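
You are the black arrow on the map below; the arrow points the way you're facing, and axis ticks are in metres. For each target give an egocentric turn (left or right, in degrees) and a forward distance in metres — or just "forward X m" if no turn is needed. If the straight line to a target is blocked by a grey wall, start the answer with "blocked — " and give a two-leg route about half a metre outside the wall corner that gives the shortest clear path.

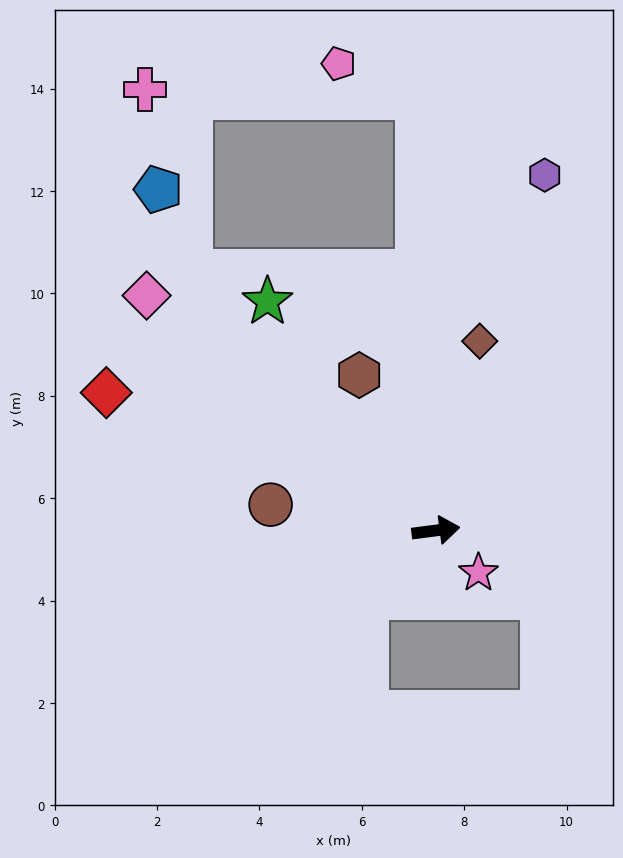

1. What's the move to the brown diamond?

turn left 69°, forward 3.8 m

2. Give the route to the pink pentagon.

blocked — turn left 85°, forward 8.5 m, then turn left 64°, forward 1.7 m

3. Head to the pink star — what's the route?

turn right 52°, forward 1.2 m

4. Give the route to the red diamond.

turn left 150°, forward 7.0 m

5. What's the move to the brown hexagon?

turn left 109°, forward 3.4 m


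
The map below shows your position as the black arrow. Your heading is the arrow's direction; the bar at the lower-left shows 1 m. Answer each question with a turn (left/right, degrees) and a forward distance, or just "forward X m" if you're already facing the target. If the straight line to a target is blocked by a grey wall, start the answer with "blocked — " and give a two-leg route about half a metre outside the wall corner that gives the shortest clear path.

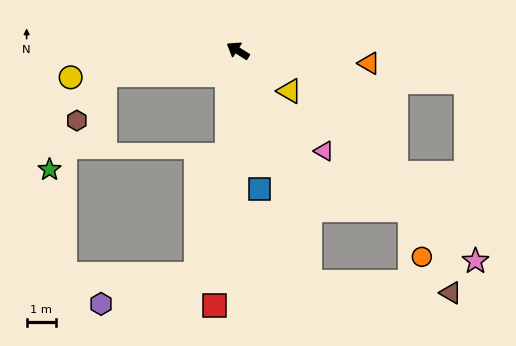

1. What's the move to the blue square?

turn left 131°, forward 4.8 m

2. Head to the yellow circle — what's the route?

turn left 41°, forward 5.8 m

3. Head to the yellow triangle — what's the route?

turn left 174°, forward 2.3 m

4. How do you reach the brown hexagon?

blocked — turn left 42°, forward 4.7 m, then turn left 49°, forward 1.8 m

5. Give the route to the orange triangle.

turn right 153°, forward 4.5 m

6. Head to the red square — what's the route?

turn left 117°, forward 8.8 m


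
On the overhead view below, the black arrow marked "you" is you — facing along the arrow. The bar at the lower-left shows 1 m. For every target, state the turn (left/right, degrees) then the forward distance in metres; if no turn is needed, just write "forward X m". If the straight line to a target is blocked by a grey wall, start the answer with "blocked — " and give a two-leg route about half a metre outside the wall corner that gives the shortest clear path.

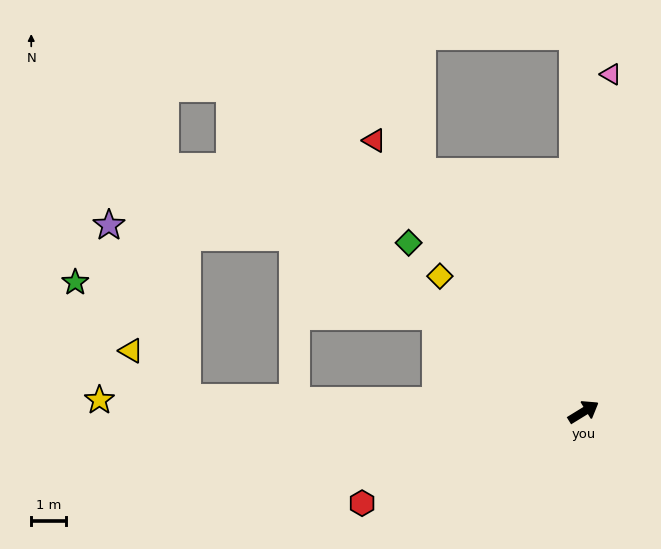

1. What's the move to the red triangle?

turn left 96°, forward 9.9 m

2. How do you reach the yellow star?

turn left 147°, forward 14.0 m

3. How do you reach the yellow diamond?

turn left 105°, forward 5.7 m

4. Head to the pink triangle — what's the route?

turn left 54°, forward 9.8 m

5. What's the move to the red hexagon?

turn left 171°, forward 6.9 m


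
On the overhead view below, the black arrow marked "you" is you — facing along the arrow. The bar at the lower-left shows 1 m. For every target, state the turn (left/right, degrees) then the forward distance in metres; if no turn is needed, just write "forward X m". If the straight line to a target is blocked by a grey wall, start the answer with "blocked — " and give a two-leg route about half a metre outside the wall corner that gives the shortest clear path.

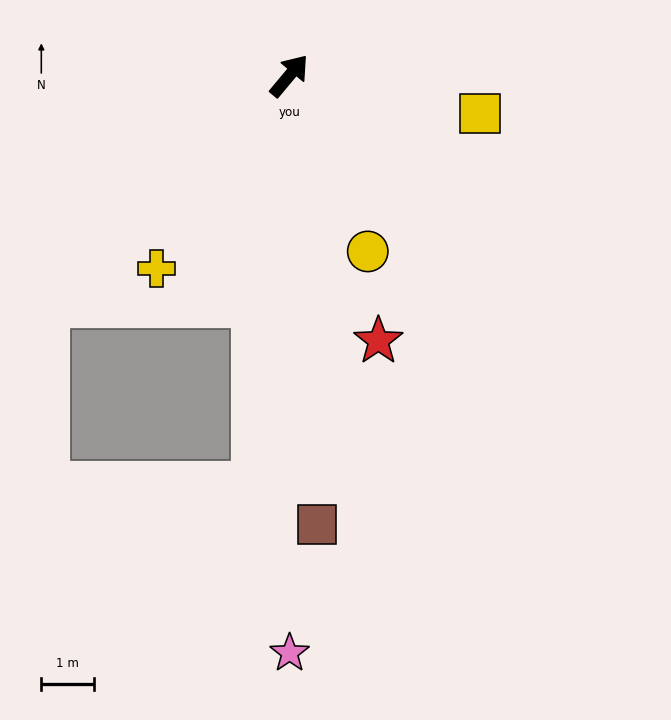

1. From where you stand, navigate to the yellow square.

turn right 61°, forward 3.7 m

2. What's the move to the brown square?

turn right 137°, forward 8.5 m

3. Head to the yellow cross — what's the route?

turn right 175°, forward 4.4 m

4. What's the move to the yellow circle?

turn right 116°, forward 3.6 m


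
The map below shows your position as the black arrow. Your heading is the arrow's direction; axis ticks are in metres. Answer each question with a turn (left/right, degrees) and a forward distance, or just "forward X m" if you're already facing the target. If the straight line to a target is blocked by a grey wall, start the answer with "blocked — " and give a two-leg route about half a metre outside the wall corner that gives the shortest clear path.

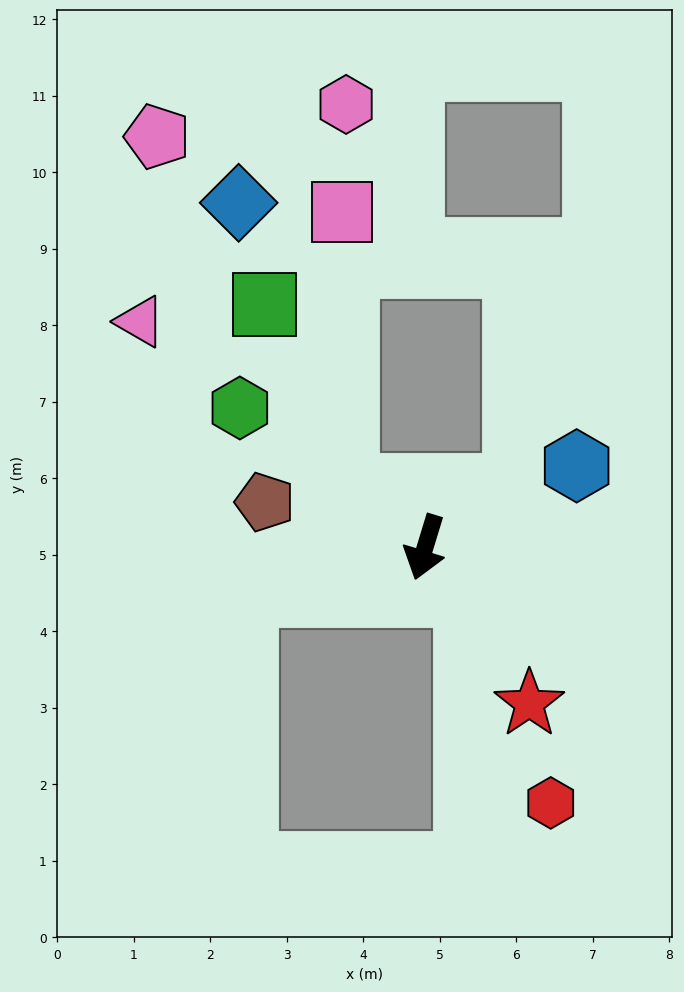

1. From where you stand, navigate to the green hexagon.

turn right 110°, forward 3.0 m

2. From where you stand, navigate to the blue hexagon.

turn left 135°, forward 2.2 m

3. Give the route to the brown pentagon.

turn right 89°, forward 2.2 m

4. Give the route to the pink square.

blocked — turn right 111°, forward 1.3 m, then turn right 51°, forward 3.6 m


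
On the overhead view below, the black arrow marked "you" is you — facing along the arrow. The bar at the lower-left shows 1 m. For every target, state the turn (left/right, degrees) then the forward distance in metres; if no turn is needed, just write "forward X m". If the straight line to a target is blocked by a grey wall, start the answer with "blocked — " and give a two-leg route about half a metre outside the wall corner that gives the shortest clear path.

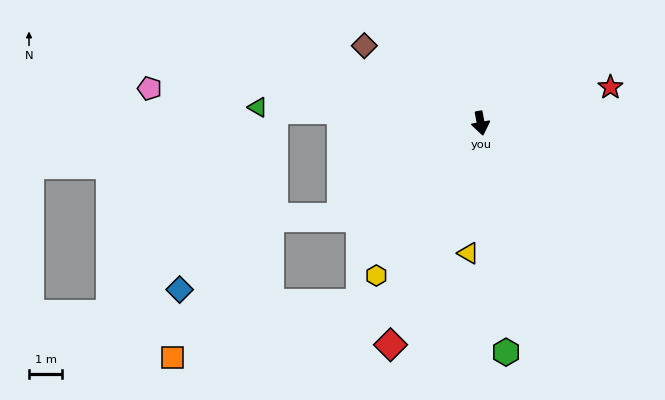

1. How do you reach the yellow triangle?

turn right 16°, forward 3.9 m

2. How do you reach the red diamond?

turn right 33°, forward 7.2 m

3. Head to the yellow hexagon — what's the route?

turn right 45°, forward 5.6 m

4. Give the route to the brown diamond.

turn right 134°, forward 4.2 m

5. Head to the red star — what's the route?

turn left 95°, forward 4.1 m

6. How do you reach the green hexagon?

turn right 4°, forward 7.0 m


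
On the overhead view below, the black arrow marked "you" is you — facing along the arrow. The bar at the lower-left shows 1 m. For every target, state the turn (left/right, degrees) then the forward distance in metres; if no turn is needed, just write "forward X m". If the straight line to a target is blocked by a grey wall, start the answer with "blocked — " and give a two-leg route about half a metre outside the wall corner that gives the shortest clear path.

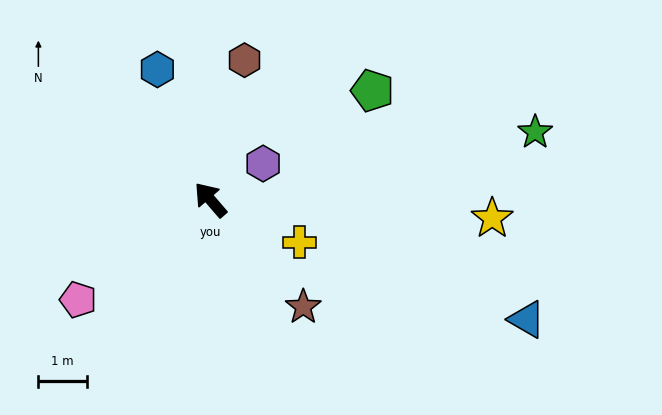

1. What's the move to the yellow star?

turn right 134°, forward 5.8 m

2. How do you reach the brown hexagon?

turn right 54°, forward 3.0 m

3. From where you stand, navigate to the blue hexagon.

turn right 19°, forward 2.9 m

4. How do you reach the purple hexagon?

turn right 96°, forward 1.3 m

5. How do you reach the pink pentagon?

turn left 86°, forward 3.4 m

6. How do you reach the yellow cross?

turn right 156°, forward 2.0 m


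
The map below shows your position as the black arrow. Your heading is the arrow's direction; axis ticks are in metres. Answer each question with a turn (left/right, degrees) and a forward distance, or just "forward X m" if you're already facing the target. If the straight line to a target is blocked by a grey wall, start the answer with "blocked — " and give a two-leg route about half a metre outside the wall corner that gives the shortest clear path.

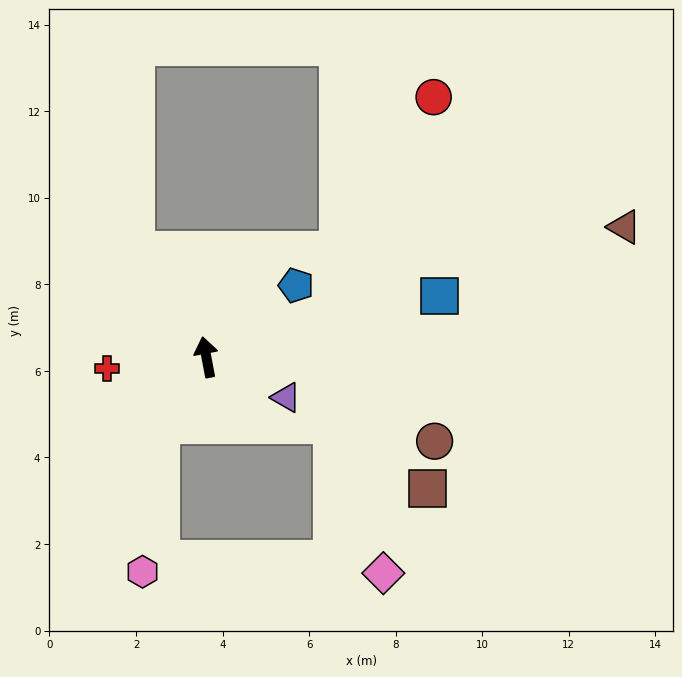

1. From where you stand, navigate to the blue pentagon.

turn right 62°, forward 2.7 m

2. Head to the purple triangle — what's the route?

turn right 128°, forward 2.1 m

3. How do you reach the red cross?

turn left 86°, forward 2.3 m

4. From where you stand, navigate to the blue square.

turn right 86°, forward 5.6 m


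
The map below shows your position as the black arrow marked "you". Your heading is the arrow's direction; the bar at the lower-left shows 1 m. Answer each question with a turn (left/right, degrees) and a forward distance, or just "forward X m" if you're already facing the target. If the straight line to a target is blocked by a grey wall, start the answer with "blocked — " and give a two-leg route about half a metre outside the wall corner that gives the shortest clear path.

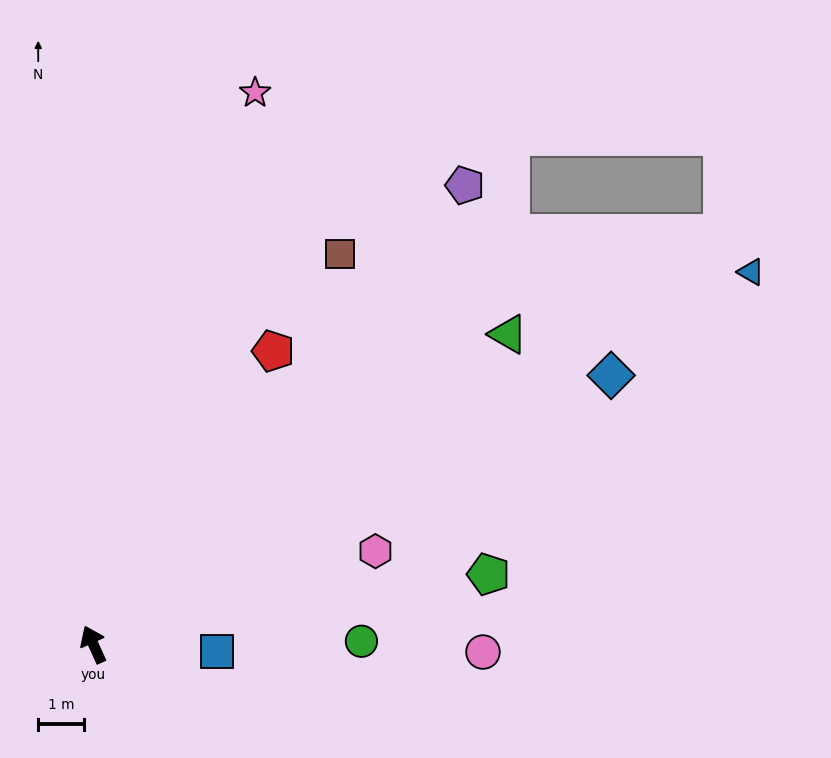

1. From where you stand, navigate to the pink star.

turn right 41°, forward 12.7 m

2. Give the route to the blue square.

turn right 118°, forward 2.7 m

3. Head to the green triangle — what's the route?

turn right 78°, forward 11.4 m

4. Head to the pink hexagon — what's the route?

turn right 96°, forward 6.6 m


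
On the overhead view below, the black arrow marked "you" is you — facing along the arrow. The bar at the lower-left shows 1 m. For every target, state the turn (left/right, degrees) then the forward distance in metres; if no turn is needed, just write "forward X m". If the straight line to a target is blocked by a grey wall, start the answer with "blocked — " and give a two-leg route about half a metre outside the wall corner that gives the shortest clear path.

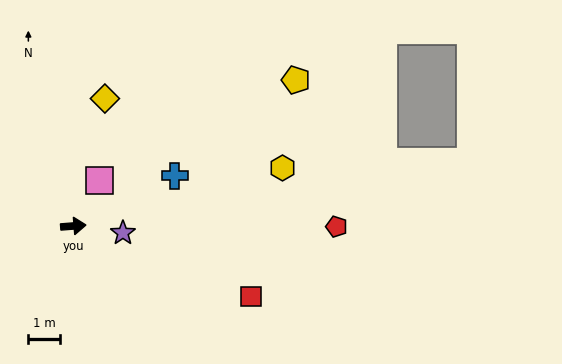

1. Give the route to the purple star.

turn right 12°, forward 1.6 m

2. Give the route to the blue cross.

turn left 22°, forward 3.6 m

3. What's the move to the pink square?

turn left 56°, forward 1.7 m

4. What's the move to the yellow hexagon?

turn left 11°, forward 6.9 m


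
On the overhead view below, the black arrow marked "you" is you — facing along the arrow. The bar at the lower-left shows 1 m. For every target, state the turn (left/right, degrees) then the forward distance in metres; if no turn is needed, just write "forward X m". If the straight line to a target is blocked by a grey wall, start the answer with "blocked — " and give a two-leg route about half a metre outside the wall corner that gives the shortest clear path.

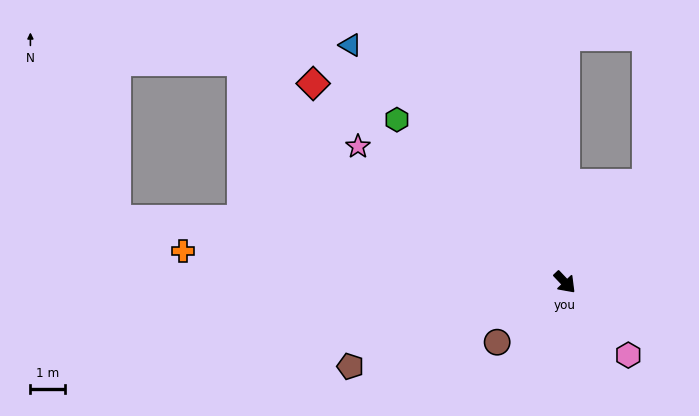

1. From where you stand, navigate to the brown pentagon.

turn right 112°, forward 6.7 m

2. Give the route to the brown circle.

turn right 92°, forward 2.6 m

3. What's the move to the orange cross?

turn right 138°, forward 11.1 m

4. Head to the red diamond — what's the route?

turn right 172°, forward 9.3 m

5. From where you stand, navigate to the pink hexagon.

turn right 2°, forward 2.8 m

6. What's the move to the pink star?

turn right 167°, forward 7.2 m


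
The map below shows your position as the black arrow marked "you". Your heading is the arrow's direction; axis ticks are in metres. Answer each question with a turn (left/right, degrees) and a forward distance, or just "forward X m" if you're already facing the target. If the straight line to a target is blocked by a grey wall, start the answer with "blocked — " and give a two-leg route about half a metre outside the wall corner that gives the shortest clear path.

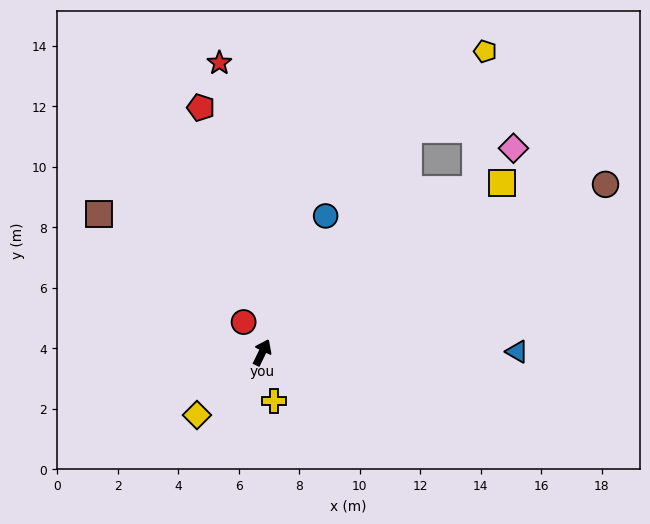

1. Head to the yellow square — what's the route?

turn right 29°, forward 9.7 m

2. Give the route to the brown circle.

turn right 38°, forward 12.6 m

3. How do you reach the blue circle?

forward 5.0 m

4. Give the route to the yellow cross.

turn right 141°, forward 1.7 m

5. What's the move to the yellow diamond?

turn left 160°, forward 3.0 m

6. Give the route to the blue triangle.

turn right 64°, forward 8.4 m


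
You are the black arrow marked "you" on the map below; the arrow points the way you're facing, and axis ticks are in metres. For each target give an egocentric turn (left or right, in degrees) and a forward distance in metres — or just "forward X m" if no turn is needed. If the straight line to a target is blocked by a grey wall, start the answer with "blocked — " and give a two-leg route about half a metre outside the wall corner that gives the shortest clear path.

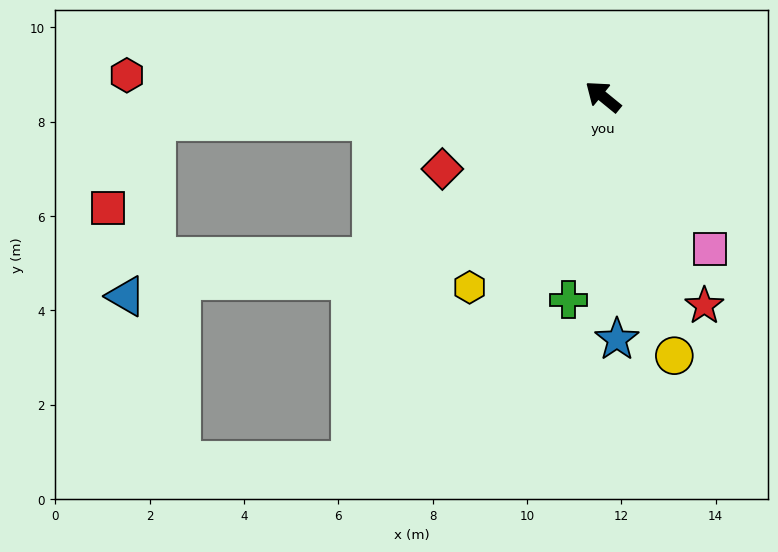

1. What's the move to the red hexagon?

turn left 37°, forward 10.1 m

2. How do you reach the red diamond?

turn left 63°, forward 3.7 m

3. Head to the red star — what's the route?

turn left 155°, forward 4.9 m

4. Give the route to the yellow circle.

turn left 145°, forward 5.7 m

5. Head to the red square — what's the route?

blocked — turn left 42°, forward 9.5 m, then turn left 59°, forward 2.1 m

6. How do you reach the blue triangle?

blocked — turn left 42°, forward 9.5 m, then turn left 78°, forward 3.8 m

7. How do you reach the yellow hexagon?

turn left 94°, forward 4.9 m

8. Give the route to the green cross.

turn left 120°, forward 4.4 m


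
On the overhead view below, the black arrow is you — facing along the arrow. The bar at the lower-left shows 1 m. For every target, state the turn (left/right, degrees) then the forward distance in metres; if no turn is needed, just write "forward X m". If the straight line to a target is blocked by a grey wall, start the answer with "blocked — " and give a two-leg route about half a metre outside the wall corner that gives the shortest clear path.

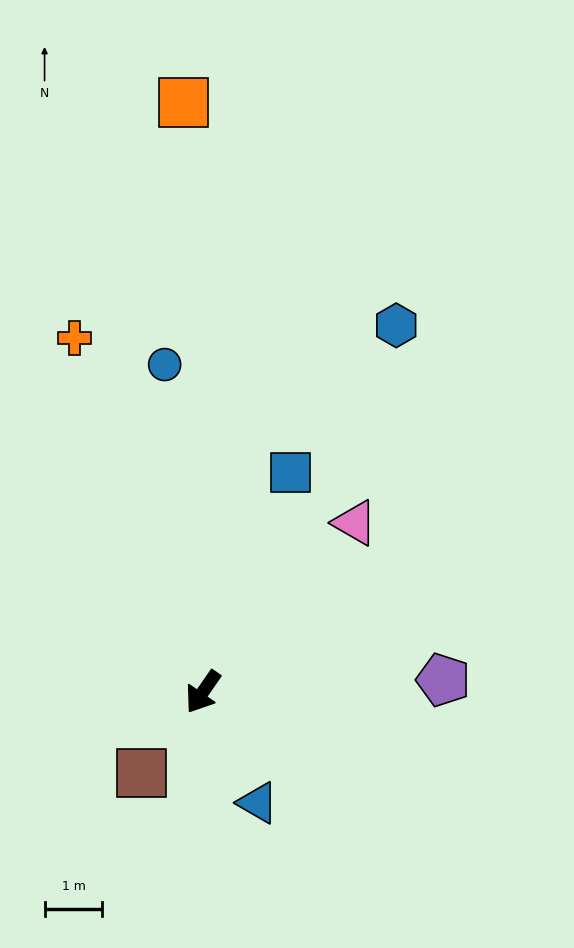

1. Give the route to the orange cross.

turn right 125°, forward 6.5 m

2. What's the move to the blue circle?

turn right 139°, forward 5.7 m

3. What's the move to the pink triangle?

turn left 173°, forward 3.9 m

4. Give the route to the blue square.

turn right 167°, forward 4.1 m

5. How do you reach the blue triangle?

turn left 61°, forward 2.1 m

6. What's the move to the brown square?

turn right 2°, forward 1.8 m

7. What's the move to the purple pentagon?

turn left 128°, forward 4.2 m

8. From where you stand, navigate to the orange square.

turn right 144°, forward 10.2 m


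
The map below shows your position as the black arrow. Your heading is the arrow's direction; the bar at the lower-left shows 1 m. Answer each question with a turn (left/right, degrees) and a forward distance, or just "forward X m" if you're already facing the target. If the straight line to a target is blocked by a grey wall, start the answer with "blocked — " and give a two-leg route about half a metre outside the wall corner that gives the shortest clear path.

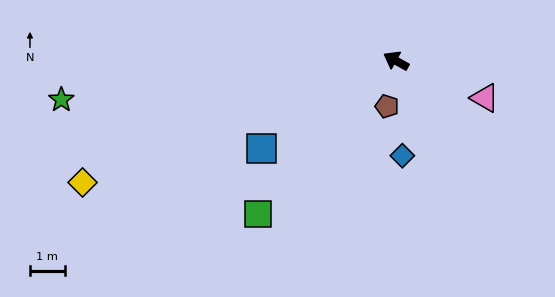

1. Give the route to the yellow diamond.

turn left 50°, forward 9.7 m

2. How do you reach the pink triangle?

turn right 174°, forward 2.8 m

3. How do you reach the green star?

turn left 36°, forward 9.7 m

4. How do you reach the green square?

turn left 77°, forward 5.9 m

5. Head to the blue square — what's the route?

turn left 62°, forward 4.6 m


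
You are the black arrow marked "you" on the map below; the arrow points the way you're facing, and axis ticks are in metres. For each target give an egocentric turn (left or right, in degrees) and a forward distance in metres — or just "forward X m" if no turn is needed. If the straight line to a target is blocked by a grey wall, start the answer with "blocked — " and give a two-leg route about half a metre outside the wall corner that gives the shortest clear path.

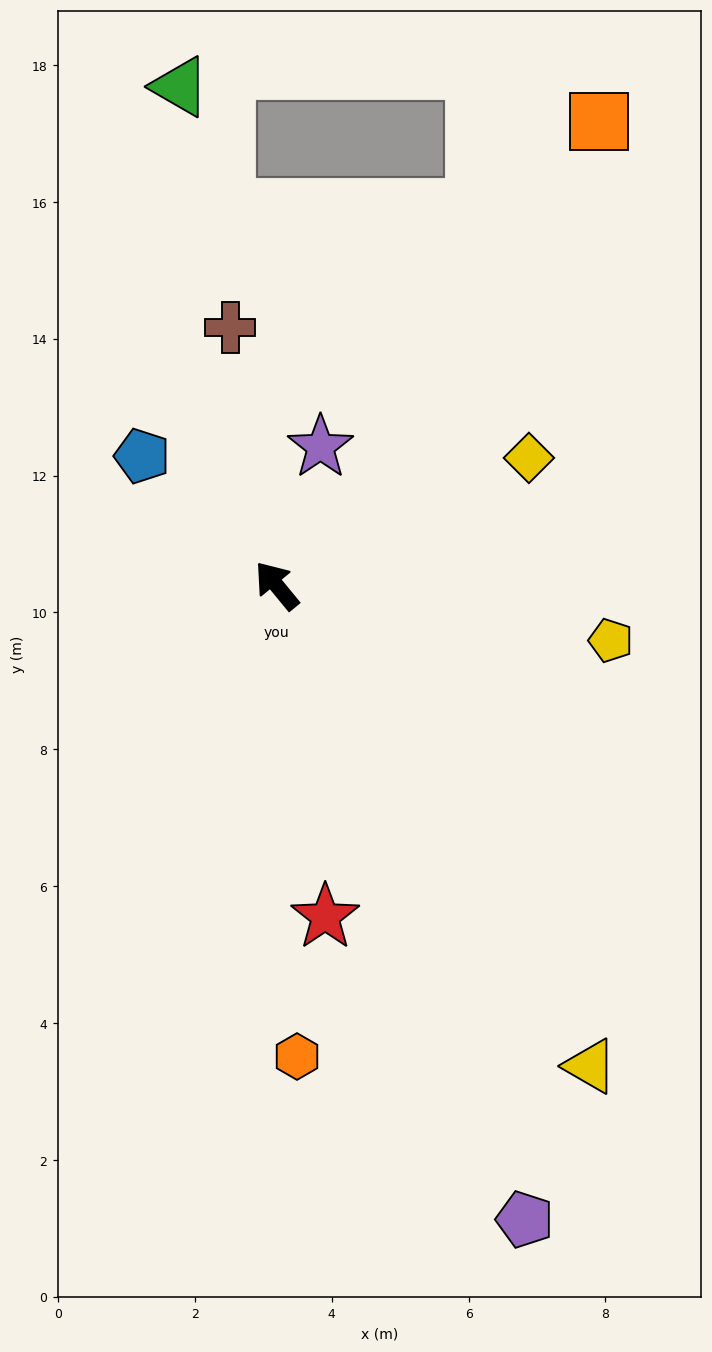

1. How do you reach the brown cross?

turn right 29°, forward 3.8 m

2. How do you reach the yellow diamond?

turn right 103°, forward 4.1 m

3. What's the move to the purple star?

turn right 57°, forward 2.1 m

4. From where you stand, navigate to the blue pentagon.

turn left 7°, forward 2.7 m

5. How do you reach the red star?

turn left 149°, forward 4.9 m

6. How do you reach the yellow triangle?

turn left 174°, forward 8.4 m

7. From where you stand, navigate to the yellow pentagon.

turn right 139°, forward 4.9 m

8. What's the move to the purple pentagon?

turn left 162°, forward 10.0 m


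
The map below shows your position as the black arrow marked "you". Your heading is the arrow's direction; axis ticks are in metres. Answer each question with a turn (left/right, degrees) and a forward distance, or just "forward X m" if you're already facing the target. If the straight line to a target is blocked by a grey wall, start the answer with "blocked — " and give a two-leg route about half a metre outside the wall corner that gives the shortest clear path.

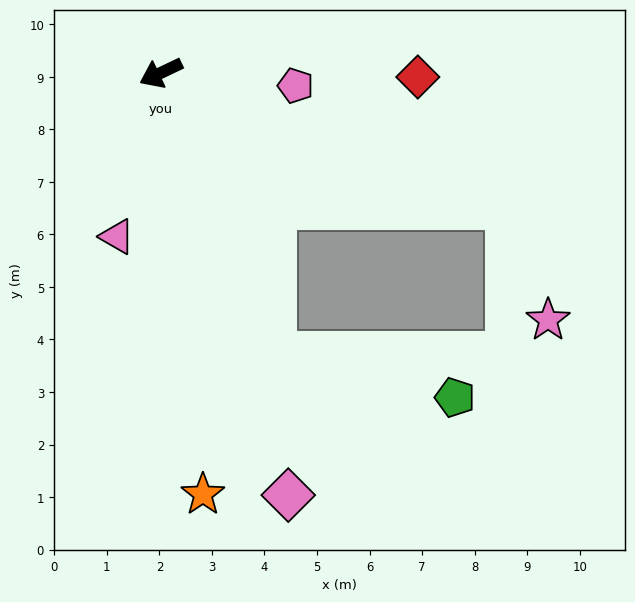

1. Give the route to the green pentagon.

blocked — turn left 87°, forward 5.8 m, then turn left 54°, forward 3.5 m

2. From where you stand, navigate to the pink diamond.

turn left 81°, forward 8.4 m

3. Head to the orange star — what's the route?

turn left 70°, forward 8.1 m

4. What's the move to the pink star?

blocked — turn left 133°, forward 7.1 m, then turn right 49°, forward 2.3 m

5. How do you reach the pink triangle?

turn left 49°, forward 3.2 m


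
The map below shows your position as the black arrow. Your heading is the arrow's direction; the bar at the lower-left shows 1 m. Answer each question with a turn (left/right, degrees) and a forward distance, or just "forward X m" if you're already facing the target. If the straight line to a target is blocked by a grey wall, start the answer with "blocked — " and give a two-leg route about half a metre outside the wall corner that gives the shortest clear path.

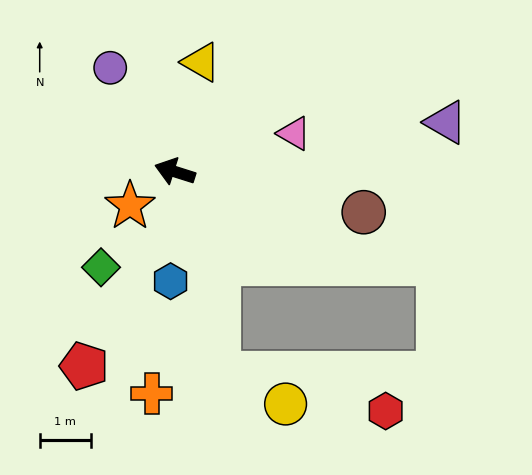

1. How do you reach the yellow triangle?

turn right 86°, forward 2.2 m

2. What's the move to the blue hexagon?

turn left 105°, forward 2.1 m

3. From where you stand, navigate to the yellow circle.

blocked — turn left 120°, forward 4.0 m, then turn left 52°, forward 1.4 m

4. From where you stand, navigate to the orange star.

turn left 55°, forward 1.1 m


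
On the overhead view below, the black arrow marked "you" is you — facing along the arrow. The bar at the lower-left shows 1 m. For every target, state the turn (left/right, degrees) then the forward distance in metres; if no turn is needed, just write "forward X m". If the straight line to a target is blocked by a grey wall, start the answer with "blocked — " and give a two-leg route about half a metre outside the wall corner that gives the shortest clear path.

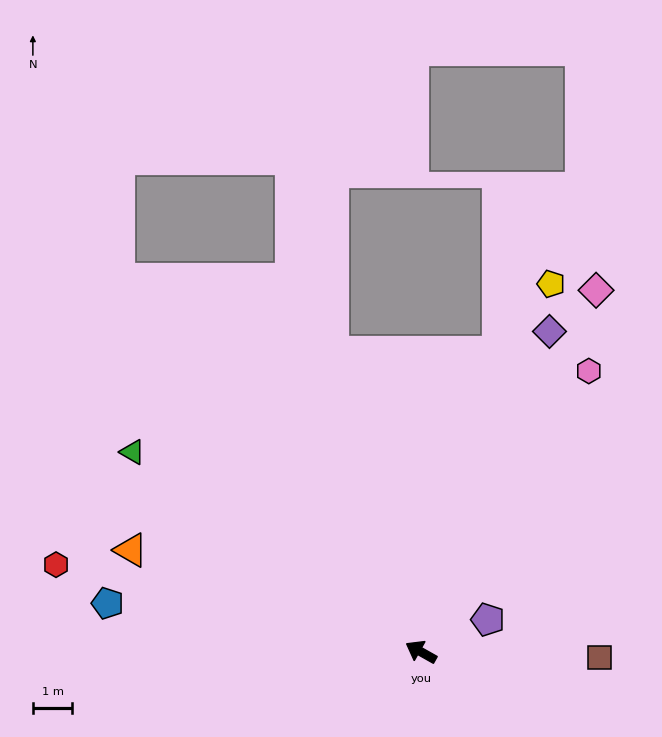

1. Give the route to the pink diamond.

turn right 86°, forward 10.2 m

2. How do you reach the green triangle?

turn right 5°, forward 8.9 m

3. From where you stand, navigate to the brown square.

turn right 152°, forward 4.5 m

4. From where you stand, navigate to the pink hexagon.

turn right 91°, forward 8.3 m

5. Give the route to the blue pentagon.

turn left 21°, forward 8.0 m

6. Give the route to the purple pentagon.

turn right 125°, forward 1.9 m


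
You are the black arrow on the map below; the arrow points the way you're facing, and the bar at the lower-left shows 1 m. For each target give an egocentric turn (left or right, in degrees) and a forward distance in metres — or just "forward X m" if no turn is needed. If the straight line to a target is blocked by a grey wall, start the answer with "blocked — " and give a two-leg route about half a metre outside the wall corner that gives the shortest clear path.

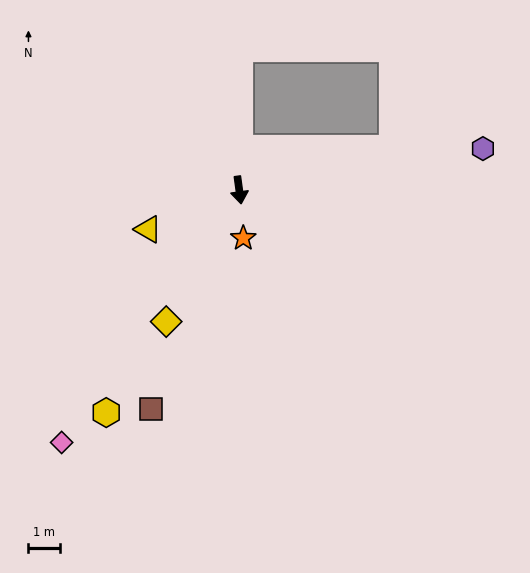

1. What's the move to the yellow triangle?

turn right 74°, forward 3.1 m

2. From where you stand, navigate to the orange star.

turn right 3°, forward 1.5 m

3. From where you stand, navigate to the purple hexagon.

turn left 92°, forward 7.7 m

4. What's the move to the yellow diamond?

turn right 37°, forward 4.7 m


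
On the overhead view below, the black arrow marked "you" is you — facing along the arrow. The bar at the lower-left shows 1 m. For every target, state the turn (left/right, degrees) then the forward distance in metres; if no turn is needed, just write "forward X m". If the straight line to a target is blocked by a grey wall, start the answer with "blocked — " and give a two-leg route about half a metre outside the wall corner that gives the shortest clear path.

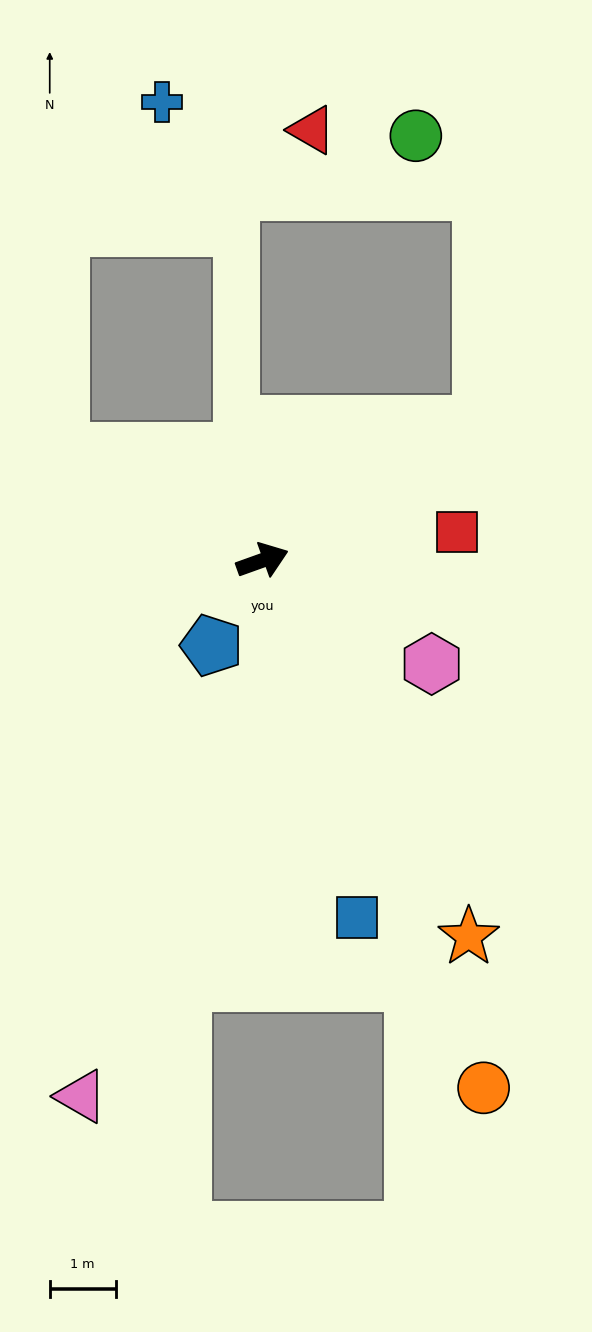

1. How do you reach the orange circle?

turn right 87°, forward 8.7 m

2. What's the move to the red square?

turn right 11°, forward 3.0 m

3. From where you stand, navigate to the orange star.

turn right 81°, forward 6.5 m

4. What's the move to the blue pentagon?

turn right 141°, forward 1.5 m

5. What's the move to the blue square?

turn right 95°, forward 5.6 m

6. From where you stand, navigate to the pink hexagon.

turn right 51°, forward 3.0 m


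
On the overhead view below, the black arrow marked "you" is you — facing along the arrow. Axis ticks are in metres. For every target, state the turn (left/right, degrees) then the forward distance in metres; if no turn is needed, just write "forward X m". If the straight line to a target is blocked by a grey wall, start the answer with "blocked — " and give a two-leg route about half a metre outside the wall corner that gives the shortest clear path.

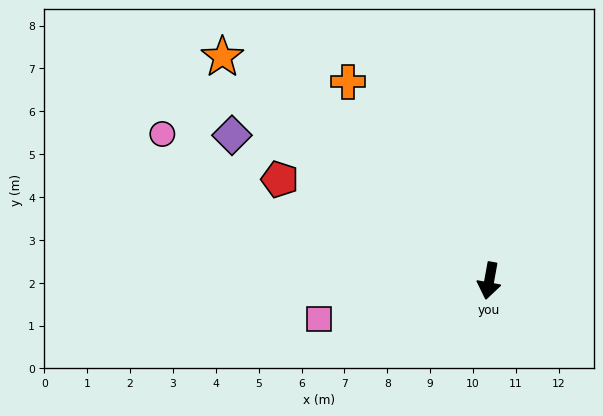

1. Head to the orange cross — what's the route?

turn right 134°, forward 5.7 m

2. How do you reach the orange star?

turn right 120°, forward 8.1 m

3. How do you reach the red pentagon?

turn right 106°, forward 5.4 m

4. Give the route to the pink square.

turn right 67°, forward 4.1 m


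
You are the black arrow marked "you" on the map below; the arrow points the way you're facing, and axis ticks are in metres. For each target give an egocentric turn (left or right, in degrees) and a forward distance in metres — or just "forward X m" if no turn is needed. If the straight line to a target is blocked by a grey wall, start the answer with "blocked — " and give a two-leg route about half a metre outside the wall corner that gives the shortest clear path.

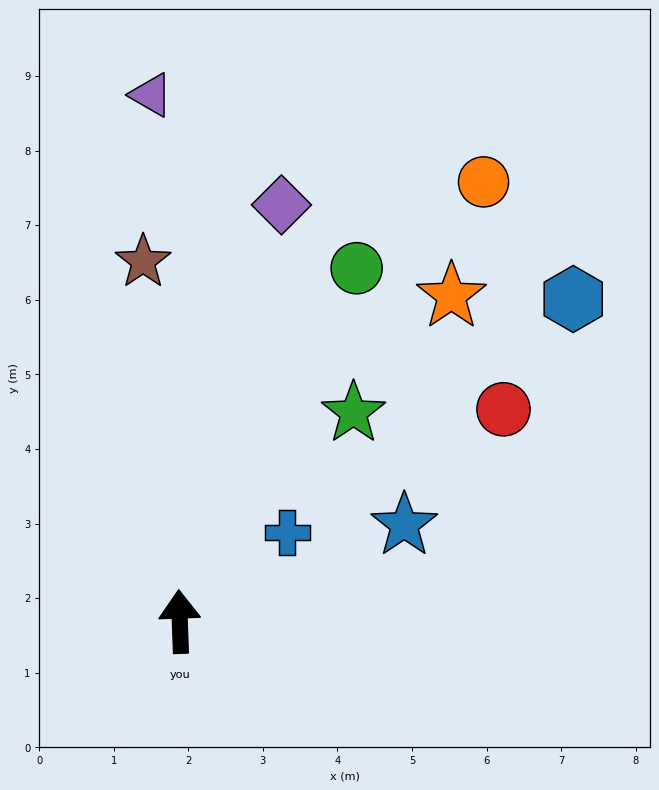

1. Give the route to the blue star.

turn right 69°, forward 3.3 m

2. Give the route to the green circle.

turn right 29°, forward 5.3 m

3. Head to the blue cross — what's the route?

turn right 52°, forward 1.9 m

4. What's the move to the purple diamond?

turn right 16°, forward 5.8 m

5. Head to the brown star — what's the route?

turn left 4°, forward 4.9 m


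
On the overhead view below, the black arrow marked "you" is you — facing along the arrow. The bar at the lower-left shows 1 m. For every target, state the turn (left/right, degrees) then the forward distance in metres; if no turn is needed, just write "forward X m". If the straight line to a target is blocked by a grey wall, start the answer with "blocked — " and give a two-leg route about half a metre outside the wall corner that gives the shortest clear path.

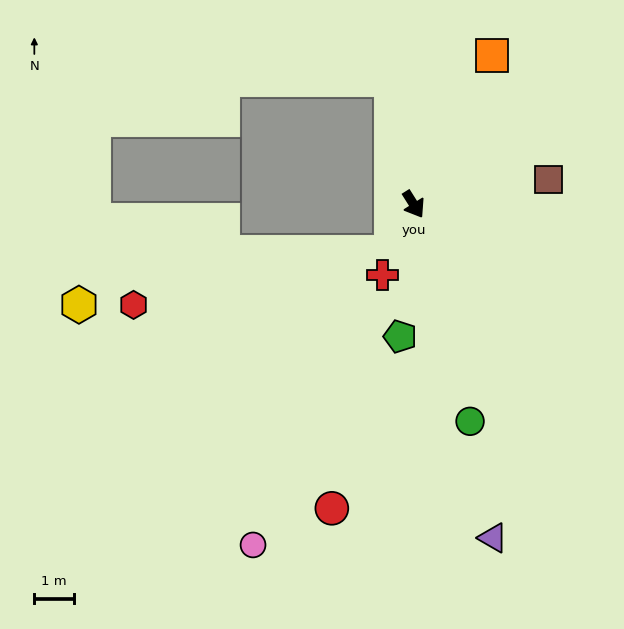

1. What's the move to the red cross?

turn right 56°, forward 2.0 m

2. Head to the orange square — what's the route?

turn left 120°, forward 4.3 m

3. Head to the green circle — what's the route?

turn right 18°, forward 5.7 m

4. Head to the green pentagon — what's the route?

turn right 38°, forward 3.4 m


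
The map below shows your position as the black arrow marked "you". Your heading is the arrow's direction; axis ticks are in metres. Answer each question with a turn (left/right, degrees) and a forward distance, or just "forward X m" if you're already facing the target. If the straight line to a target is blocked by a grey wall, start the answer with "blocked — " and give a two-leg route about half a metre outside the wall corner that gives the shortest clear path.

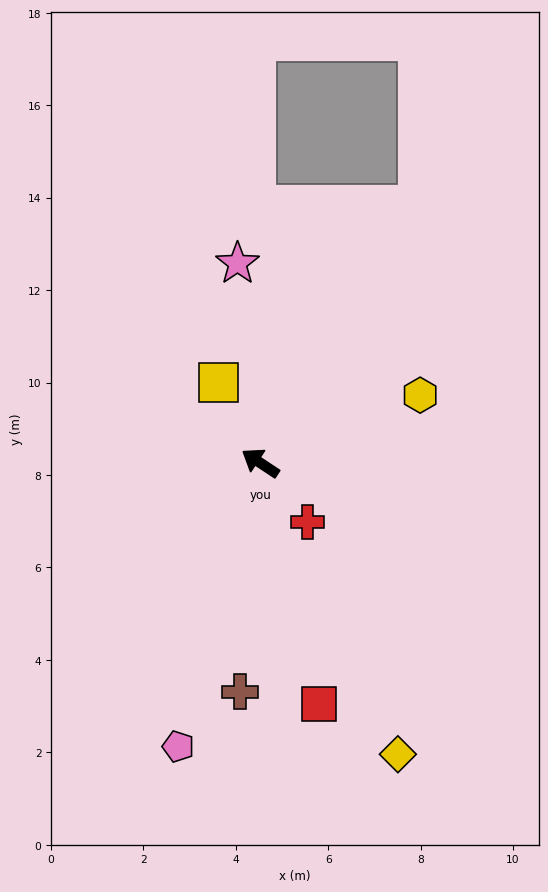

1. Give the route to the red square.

turn left 137°, forward 5.4 m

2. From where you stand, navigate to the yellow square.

turn right 29°, forward 2.0 m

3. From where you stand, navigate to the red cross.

turn left 162°, forward 1.6 m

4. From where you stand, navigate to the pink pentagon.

turn left 107°, forward 6.4 m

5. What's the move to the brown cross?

turn left 118°, forward 5.0 m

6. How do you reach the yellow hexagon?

turn right 124°, forward 3.8 m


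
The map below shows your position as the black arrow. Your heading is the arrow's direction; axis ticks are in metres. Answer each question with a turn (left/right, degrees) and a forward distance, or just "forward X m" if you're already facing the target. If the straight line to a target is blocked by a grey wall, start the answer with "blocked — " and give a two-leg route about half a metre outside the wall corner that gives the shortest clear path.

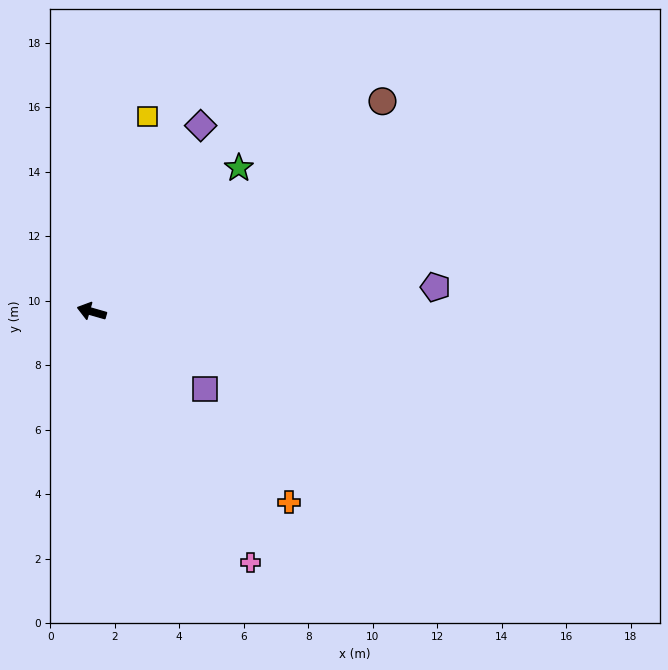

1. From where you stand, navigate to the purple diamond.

turn right 104°, forward 6.7 m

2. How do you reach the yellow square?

turn right 90°, forward 6.3 m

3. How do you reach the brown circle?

turn right 128°, forward 11.1 m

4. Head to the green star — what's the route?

turn right 120°, forward 6.4 m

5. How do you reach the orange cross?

turn left 152°, forward 8.5 m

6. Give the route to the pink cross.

turn left 138°, forward 9.2 m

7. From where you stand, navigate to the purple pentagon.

turn right 160°, forward 10.7 m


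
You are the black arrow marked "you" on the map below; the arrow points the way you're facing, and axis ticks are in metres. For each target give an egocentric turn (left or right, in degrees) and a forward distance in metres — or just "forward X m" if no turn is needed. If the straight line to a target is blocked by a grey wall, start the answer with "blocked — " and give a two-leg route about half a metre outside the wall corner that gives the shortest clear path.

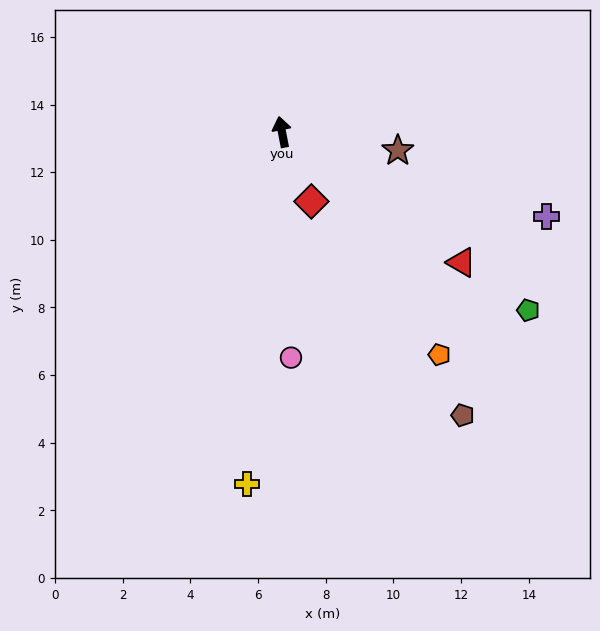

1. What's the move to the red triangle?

turn right 137°, forward 6.6 m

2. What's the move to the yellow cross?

turn left 163°, forward 10.5 m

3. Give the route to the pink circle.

turn left 171°, forward 6.7 m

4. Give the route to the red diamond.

turn right 168°, forward 2.2 m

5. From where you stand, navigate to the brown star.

turn right 110°, forward 3.5 m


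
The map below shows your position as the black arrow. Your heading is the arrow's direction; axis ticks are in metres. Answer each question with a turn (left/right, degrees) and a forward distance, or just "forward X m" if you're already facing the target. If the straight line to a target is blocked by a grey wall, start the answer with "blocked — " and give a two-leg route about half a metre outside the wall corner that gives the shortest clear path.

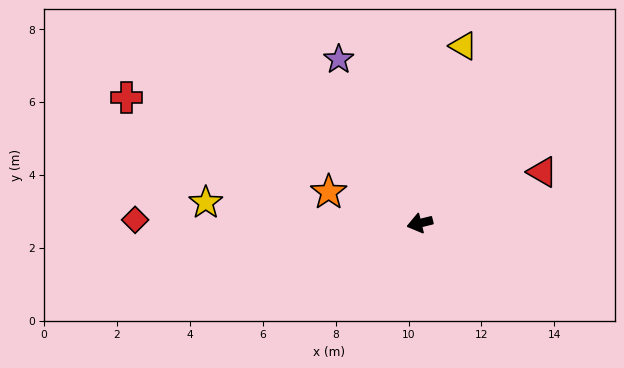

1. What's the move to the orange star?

turn right 33°, forward 2.6 m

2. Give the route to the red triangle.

turn right 171°, forward 3.6 m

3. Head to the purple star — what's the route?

turn right 78°, forward 5.0 m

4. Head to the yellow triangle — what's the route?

turn right 118°, forward 5.0 m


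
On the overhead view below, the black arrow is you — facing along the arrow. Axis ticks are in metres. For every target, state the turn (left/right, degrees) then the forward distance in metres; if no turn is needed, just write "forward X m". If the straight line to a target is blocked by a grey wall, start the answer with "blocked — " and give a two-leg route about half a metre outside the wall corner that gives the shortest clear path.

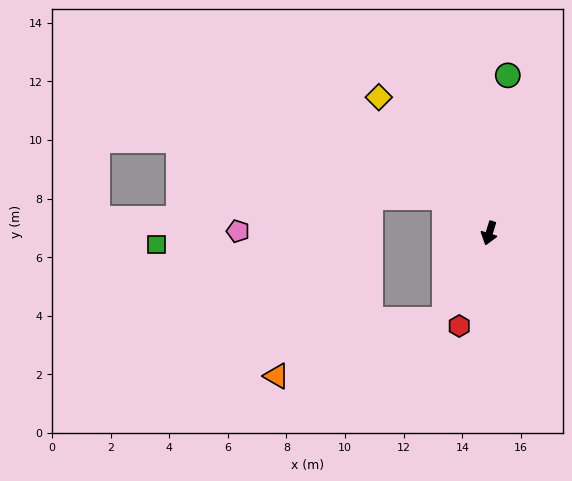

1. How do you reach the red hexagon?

forward 3.3 m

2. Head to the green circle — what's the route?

turn right 170°, forward 5.4 m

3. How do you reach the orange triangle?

blocked — turn right 11°, forward 3.3 m, then turn right 43°, forward 6.0 m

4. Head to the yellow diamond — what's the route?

turn right 124°, forward 6.0 m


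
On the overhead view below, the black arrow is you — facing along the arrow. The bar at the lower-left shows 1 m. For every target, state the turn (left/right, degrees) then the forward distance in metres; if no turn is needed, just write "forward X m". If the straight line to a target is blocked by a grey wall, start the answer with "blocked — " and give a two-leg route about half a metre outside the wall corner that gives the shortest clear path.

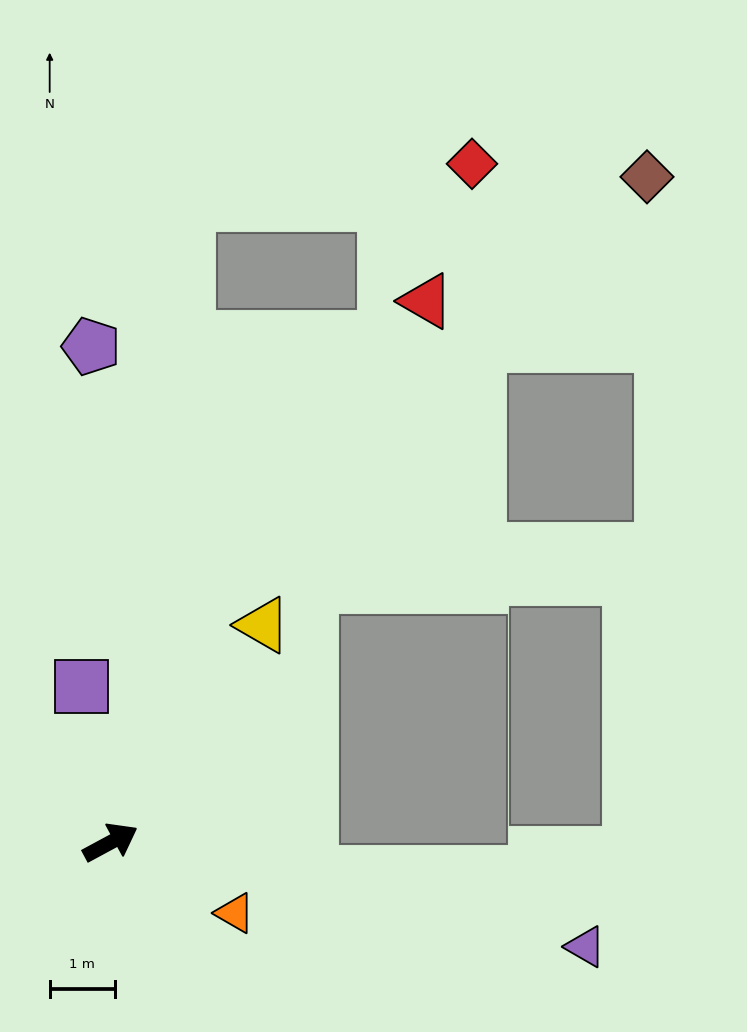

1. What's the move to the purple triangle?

turn right 41°, forward 7.5 m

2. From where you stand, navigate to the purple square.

turn left 72°, forward 2.4 m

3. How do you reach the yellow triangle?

turn left 27°, forward 4.1 m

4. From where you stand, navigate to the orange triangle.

turn right 58°, forward 2.2 m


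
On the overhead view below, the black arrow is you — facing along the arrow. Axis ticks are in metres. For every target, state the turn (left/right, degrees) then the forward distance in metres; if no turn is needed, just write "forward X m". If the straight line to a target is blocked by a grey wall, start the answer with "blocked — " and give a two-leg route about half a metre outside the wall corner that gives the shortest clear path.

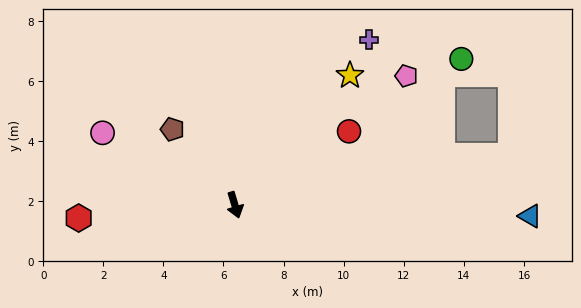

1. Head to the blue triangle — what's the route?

turn left 71°, forward 9.8 m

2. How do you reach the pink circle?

turn right 135°, forward 5.0 m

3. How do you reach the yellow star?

turn left 122°, forward 5.8 m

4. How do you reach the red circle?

turn left 106°, forward 4.5 m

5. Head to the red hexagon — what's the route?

turn right 102°, forward 5.2 m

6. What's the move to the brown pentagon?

turn right 157°, forward 3.3 m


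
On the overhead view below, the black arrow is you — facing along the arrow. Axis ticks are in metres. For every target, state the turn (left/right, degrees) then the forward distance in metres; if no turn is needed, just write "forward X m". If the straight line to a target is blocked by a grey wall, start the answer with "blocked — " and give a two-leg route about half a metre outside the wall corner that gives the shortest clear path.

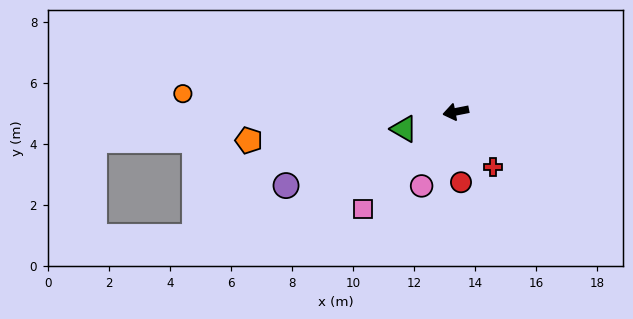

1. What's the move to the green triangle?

turn left 7°, forward 1.8 m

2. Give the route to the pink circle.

turn left 54°, forward 2.7 m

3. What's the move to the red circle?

turn left 83°, forward 2.3 m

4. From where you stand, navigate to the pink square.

turn left 35°, forward 4.4 m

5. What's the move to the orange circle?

turn right 15°, forward 9.0 m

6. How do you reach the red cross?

turn left 113°, forward 2.2 m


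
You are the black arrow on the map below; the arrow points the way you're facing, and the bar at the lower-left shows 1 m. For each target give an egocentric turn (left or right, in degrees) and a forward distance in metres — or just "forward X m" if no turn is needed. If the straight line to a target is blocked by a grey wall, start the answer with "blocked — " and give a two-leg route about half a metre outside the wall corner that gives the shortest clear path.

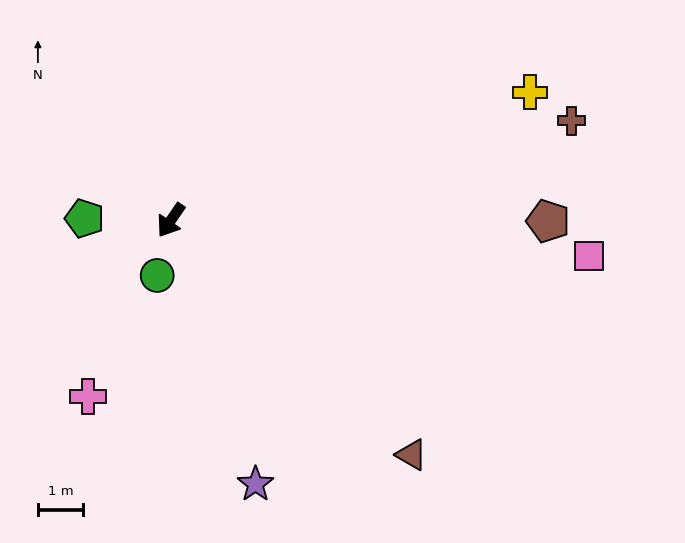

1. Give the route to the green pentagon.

turn right 57°, forward 1.9 m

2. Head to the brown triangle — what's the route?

turn left 80°, forward 7.4 m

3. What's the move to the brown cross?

turn left 138°, forward 9.1 m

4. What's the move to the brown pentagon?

turn left 124°, forward 8.3 m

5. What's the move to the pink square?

turn left 120°, forward 9.2 m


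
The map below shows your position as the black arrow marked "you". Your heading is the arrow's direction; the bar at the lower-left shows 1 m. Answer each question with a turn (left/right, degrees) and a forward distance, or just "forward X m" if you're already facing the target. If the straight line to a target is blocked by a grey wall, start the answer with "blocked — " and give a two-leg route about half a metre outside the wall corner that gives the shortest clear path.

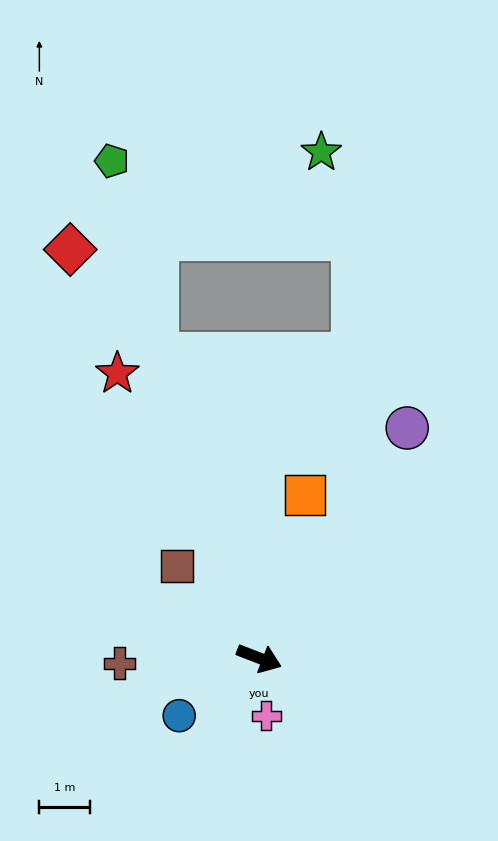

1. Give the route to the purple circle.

turn left 78°, forward 5.4 m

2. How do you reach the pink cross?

turn right 62°, forward 1.1 m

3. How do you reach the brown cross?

turn right 157°, forward 2.8 m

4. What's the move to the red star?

turn left 138°, forward 6.3 m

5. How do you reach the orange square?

turn left 95°, forward 3.3 m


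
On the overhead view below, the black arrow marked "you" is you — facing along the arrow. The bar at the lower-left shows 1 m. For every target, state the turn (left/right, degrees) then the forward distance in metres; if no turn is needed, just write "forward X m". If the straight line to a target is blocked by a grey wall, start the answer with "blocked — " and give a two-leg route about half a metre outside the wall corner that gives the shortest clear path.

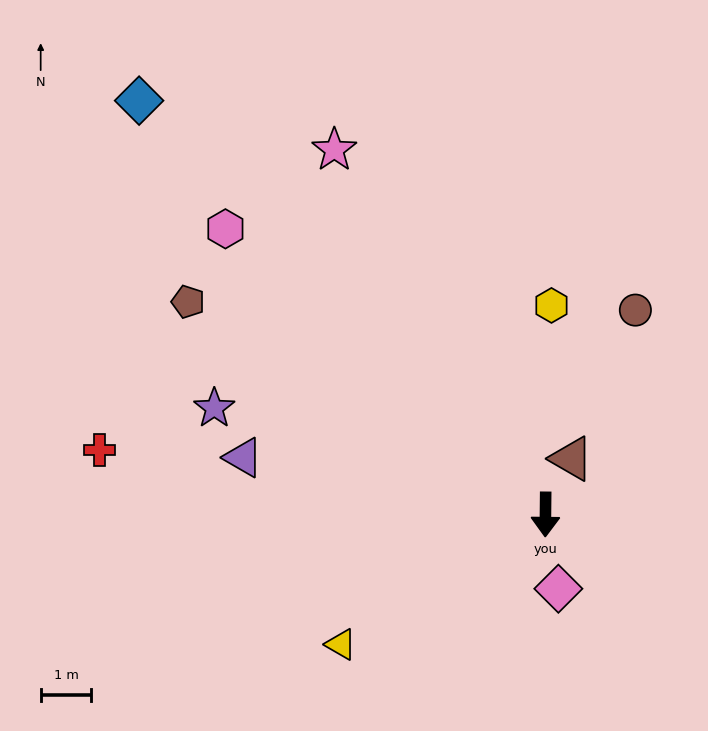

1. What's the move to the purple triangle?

turn right 100°, forward 6.1 m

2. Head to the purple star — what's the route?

turn right 107°, forward 6.9 m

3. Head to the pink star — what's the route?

turn right 149°, forward 8.3 m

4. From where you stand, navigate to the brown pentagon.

turn right 120°, forward 8.2 m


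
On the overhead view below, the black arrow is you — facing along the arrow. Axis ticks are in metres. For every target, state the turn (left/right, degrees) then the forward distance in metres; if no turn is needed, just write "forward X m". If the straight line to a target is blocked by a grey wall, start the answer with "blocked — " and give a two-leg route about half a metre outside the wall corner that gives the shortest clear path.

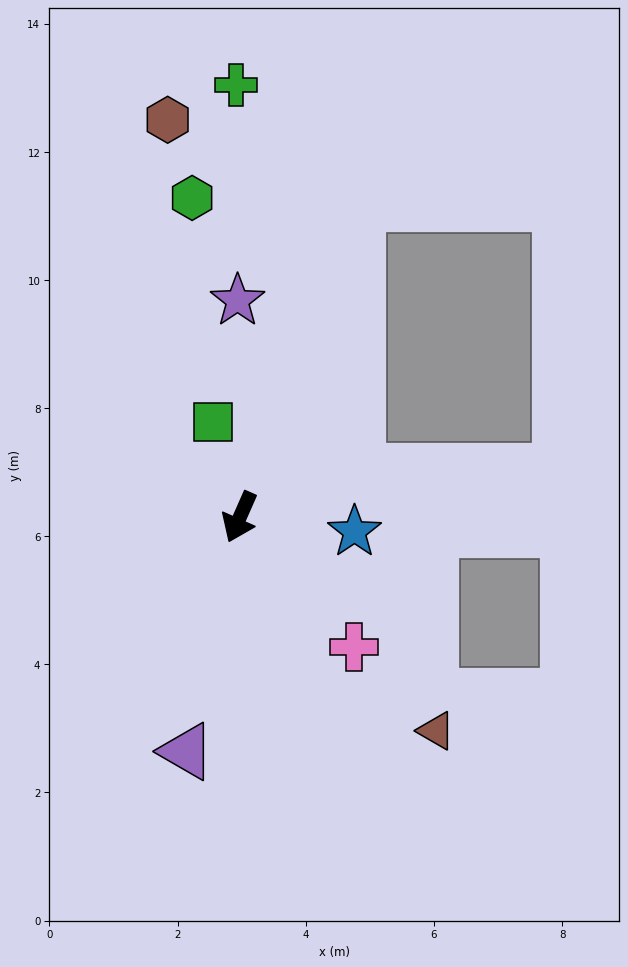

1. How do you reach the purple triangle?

turn left 11°, forward 3.8 m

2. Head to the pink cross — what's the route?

turn left 65°, forward 2.7 m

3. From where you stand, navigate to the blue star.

turn left 107°, forward 1.8 m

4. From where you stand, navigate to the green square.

turn right 141°, forward 1.5 m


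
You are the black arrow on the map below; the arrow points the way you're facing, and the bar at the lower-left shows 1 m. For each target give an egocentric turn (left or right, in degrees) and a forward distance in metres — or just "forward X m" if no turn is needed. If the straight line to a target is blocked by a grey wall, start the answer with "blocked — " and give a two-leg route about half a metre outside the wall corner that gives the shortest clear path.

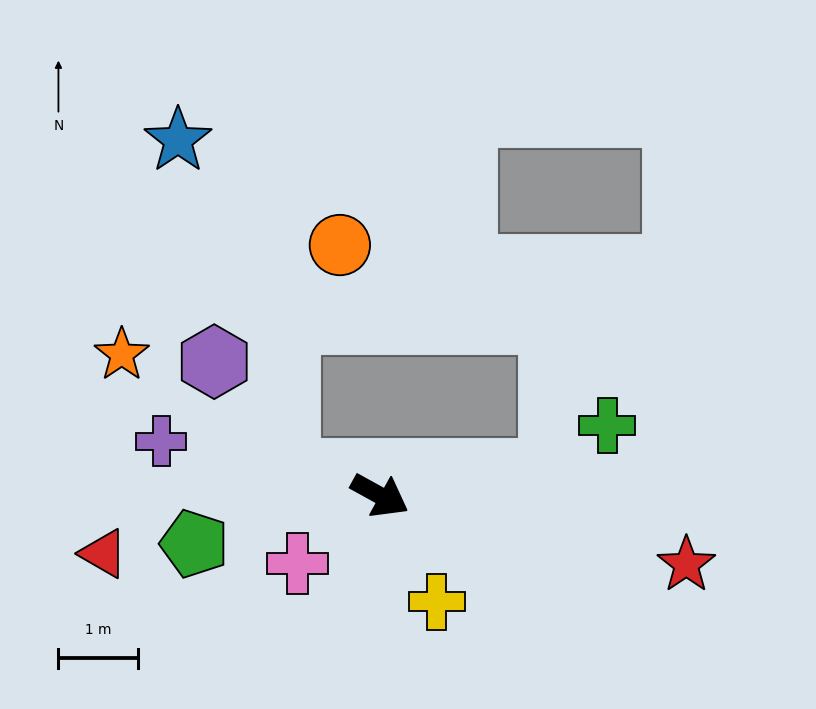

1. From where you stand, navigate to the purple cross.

turn right 165°, forward 2.8 m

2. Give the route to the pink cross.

turn right 112°, forward 1.4 m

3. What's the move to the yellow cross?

turn right 33°, forward 1.5 m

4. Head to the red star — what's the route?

turn left 16°, forward 4.0 m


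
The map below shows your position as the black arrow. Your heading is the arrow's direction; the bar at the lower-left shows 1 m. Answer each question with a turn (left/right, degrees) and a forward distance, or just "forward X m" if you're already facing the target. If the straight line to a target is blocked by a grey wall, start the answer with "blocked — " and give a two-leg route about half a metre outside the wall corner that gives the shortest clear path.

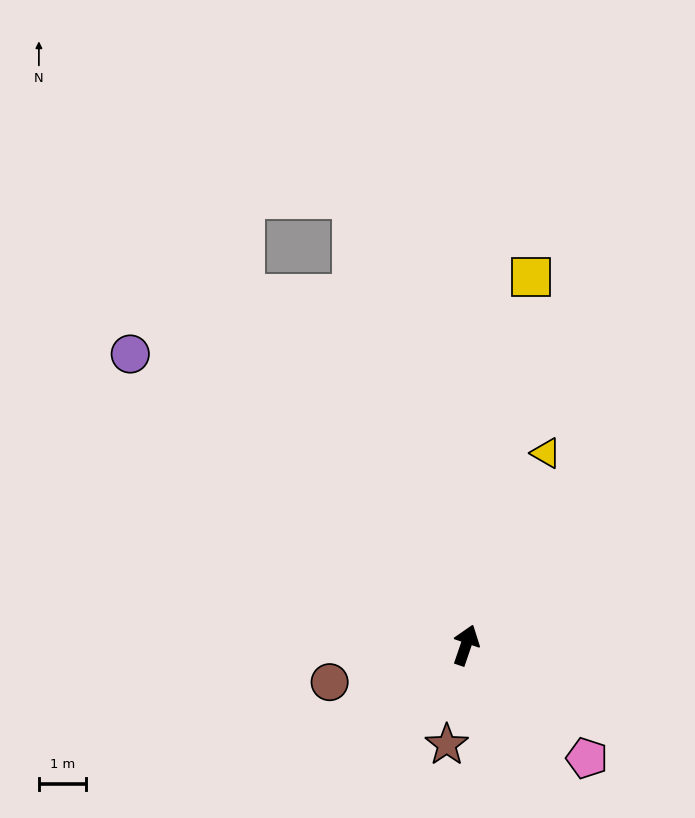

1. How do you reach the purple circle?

turn left 68°, forward 9.3 m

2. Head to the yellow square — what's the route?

turn left 9°, forward 7.9 m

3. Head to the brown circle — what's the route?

turn left 124°, forward 3.0 m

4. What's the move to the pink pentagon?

turn right 114°, forward 3.5 m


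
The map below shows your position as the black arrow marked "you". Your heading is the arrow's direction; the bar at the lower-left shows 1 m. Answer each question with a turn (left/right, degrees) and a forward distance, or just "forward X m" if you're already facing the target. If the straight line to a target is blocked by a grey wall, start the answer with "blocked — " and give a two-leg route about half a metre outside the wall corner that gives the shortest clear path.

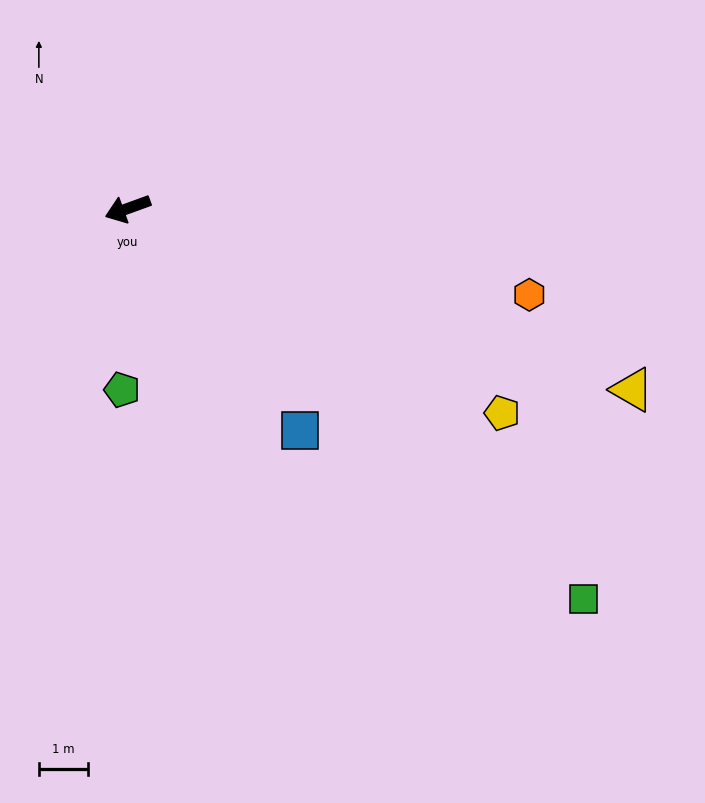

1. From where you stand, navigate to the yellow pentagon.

turn left 131°, forward 8.7 m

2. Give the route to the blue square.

turn left 108°, forward 5.7 m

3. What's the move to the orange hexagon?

turn left 148°, forward 8.3 m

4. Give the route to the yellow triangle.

turn left 140°, forward 10.9 m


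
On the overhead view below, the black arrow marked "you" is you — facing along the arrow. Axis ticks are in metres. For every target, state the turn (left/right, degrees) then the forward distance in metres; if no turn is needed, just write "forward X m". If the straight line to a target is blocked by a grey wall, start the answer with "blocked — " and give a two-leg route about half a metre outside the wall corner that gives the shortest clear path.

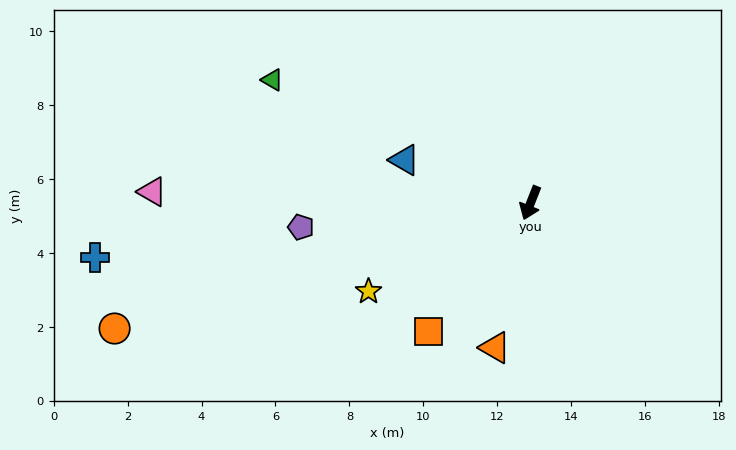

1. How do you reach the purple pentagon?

turn right 62°, forward 6.2 m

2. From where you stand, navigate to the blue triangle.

turn right 87°, forward 3.6 m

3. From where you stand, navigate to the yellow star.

turn right 40°, forward 5.0 m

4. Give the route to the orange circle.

turn right 52°, forward 11.8 m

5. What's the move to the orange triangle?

turn left 8°, forward 4.0 m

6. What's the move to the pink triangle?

turn right 70°, forward 10.2 m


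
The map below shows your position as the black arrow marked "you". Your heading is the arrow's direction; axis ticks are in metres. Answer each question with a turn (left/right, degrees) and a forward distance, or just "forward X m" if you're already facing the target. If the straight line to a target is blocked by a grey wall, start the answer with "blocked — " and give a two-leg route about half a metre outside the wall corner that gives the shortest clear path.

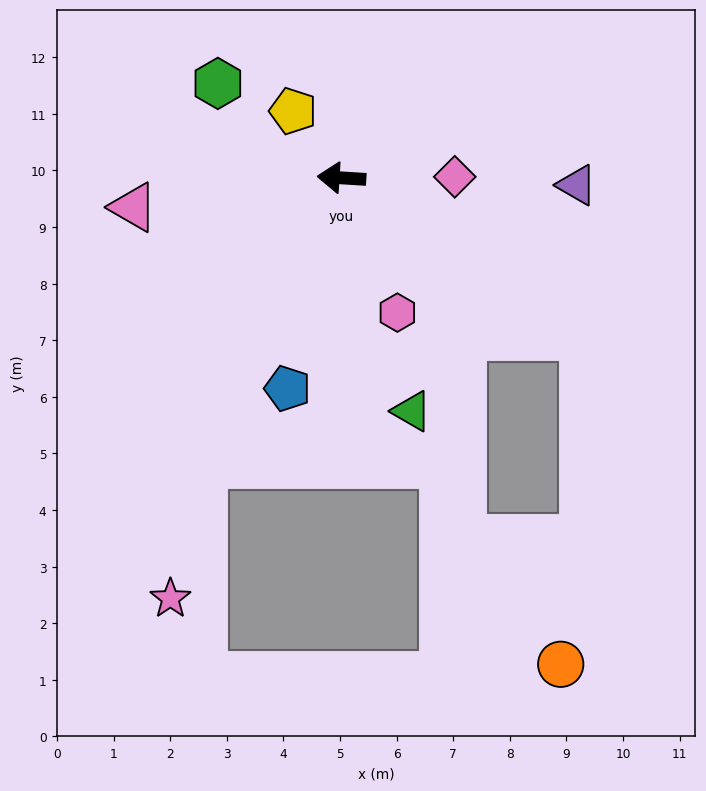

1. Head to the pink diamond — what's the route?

turn right 176°, forward 2.0 m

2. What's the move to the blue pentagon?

turn left 79°, forward 3.8 m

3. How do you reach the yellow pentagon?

turn right 50°, forward 1.5 m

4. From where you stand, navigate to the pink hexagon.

turn left 116°, forward 2.6 m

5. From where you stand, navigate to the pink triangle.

turn left 12°, forward 3.7 m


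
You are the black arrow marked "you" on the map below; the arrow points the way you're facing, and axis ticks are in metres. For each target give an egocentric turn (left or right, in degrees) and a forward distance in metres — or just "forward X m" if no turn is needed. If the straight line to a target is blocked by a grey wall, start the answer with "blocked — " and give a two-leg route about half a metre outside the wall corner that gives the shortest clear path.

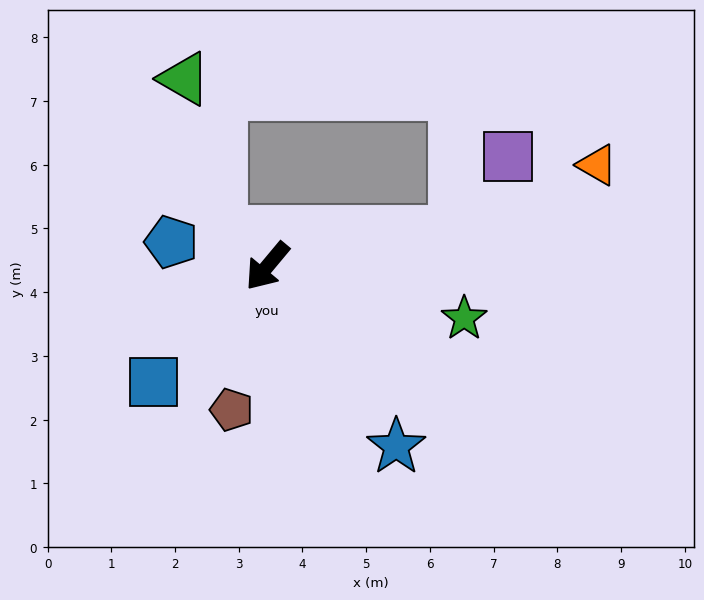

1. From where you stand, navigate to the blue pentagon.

turn right 64°, forward 1.6 m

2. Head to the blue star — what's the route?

turn left 75°, forward 3.5 m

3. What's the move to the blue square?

turn right 5°, forward 2.6 m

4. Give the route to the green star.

turn left 115°, forward 3.2 m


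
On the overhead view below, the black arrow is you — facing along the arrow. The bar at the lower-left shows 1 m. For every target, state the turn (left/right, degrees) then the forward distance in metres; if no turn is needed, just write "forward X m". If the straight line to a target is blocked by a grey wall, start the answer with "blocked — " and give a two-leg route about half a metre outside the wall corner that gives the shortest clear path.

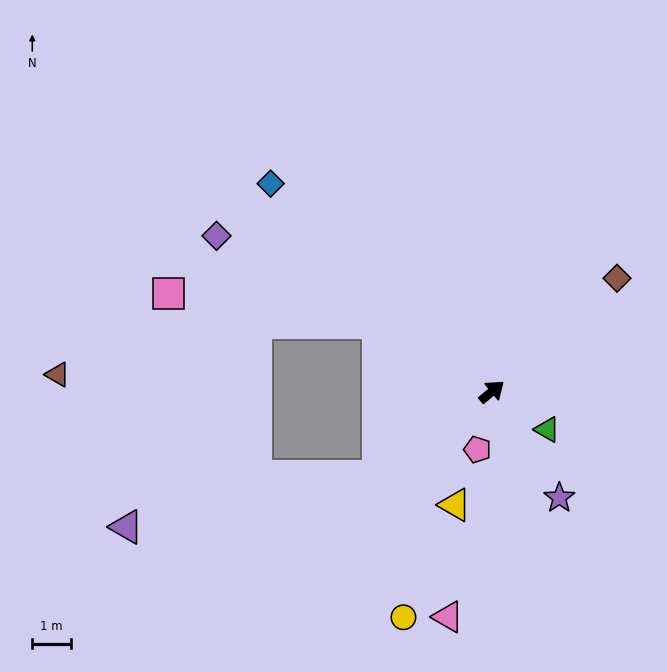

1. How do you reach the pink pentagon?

turn right 144°, forward 1.6 m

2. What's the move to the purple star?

turn right 97°, forward 3.3 m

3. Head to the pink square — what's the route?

blocked — turn left 109°, forward 3.5 m, then turn left 23°, forward 5.5 m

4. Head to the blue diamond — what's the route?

turn left 97°, forward 7.9 m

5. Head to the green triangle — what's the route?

turn right 74°, forward 1.7 m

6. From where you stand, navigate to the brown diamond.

turn left 2°, forward 4.4 m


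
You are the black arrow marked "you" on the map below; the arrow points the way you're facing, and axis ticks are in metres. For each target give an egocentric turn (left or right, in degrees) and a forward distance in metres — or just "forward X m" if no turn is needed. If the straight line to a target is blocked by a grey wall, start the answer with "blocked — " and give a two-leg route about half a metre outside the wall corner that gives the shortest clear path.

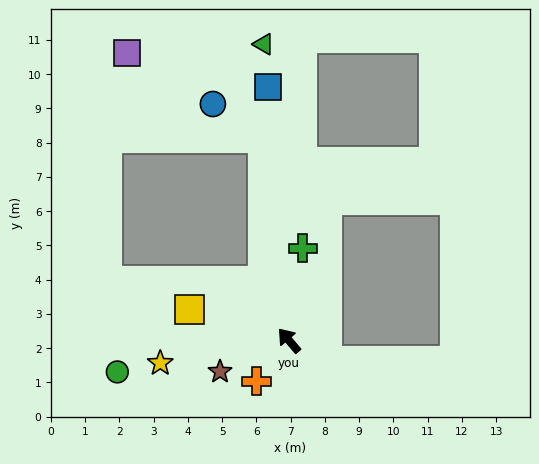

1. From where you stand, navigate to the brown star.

turn left 74°, forward 2.2 m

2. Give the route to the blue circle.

blocked — turn right 33°, forward 5.9 m, then turn left 47°, forward 1.8 m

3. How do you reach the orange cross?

turn left 101°, forward 1.5 m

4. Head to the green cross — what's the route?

turn right 49°, forward 2.7 m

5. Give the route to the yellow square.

turn left 32°, forward 3.0 m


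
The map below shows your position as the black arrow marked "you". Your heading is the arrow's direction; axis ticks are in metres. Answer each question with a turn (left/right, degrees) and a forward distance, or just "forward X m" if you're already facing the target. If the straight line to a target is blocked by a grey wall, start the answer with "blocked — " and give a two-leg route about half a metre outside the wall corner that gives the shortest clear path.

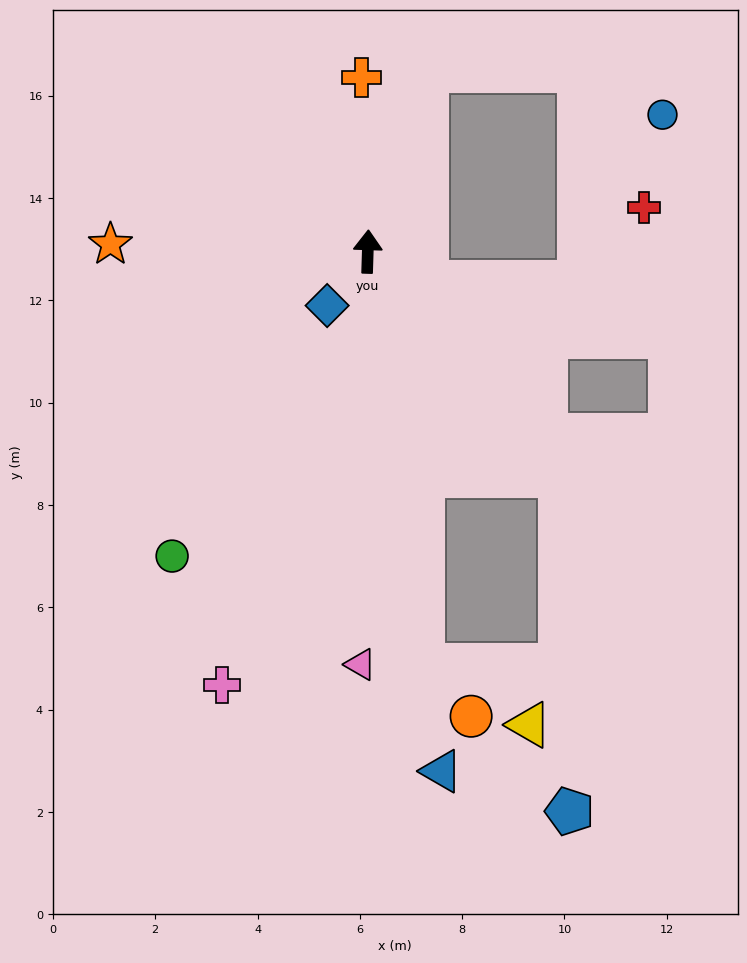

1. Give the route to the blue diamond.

turn left 145°, forward 1.3 m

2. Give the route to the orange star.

turn left 90°, forward 5.0 m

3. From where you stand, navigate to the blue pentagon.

blocked — turn right 138°, forward 5.8 m, then turn right 39°, forward 6.6 m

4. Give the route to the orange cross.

turn left 4°, forward 3.4 m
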